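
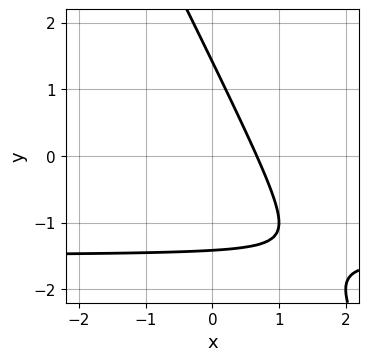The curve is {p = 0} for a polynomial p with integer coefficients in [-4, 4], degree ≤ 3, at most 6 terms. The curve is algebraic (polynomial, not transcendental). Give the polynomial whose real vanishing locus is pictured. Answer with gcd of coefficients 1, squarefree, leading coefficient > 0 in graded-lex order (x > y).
2*x*y + y^2 + 3*x - 2

deg p = 2. The shape is more complex than any degree-1 curve.
Solving for integer coefficients yields p as stated.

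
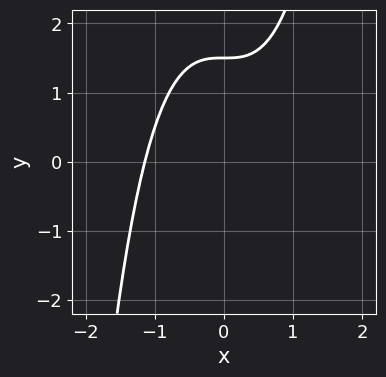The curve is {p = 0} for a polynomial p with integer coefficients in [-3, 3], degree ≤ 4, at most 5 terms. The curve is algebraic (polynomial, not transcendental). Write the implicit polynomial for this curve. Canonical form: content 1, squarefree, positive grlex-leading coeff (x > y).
2*x^3 - 2*y + 3

1. The degree is 3 — the shape is more complex than any degree-2 curve.
2. Matching integer coefficients to the picture gives p.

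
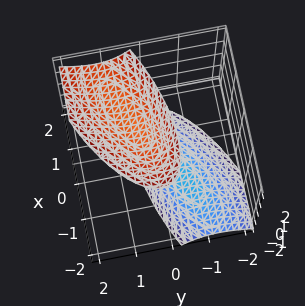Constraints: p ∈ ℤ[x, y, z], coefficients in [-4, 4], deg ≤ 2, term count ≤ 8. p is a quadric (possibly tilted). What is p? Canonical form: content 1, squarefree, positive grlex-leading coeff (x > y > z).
x^2 - 2*x*y + 3*y^2 - 2*y*z - z^2 + 2

First, the picture has 2 separate pieces.
Then, deg p = 2.
Then, checking where it meets the axes: it misses every integer gridline on the x-axis; it misses every integer gridline on the y-axis.
Finally, fitting integer coefficients to these (and the overall shape) gives p.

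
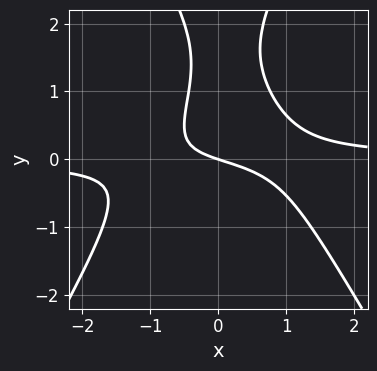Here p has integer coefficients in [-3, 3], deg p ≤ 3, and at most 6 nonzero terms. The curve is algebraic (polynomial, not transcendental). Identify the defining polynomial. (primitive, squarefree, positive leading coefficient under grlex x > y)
3*x^2*y - y^3 + 3*y^2 - x - 3*y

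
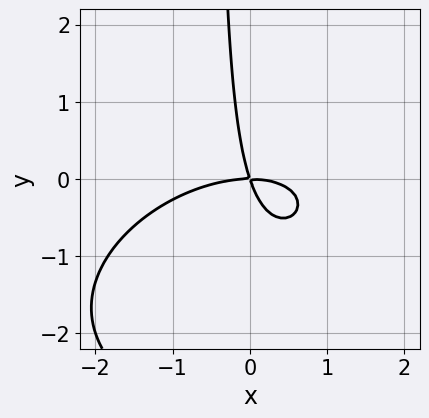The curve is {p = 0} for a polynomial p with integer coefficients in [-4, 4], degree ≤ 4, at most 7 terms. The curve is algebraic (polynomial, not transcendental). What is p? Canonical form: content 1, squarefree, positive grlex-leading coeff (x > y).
x^3 - x^2*y + 2*x*y^2 + 3*x*y + y^2

(a) The degree is 3 — a generic line meets the curve in up to 3 points.
(b) From the visible intercepts: it meets the x-axis at x = 0 (among the integer gridlines); it crosses the y-axis at the gridline y = 0.
(c) Matching integer coefficients to the picture gives p.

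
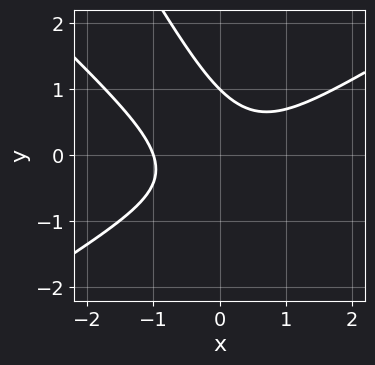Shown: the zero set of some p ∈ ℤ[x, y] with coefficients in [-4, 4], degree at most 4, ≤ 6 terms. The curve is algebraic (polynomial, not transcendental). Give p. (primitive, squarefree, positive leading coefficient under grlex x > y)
1. deg p = 3. No degree-2 curve has this shape.
2. Checking where it meets the axes: it crosses the y-axis at the gridline y = 1; it crosses the x-axis at the gridline x = -1.
3. Assembling these constraints gives the stated polynomial.

x^3 - 2*x*y^2 - y^3 - x*y + 1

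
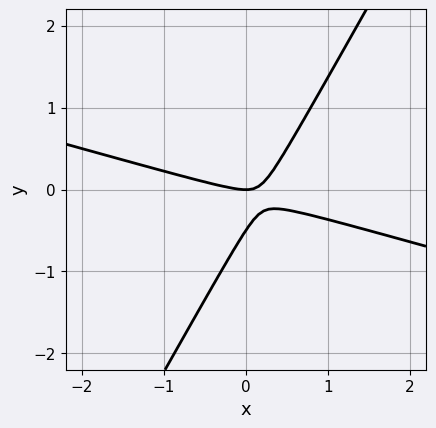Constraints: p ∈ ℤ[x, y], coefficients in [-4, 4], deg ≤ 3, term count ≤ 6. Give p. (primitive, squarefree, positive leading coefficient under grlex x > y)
x^2 + 3*x*y - 2*y^2 - y

(a) deg p = 2. A generic line meets the curve in up to 2 points.
(b) From the axis intercepts and sections: it meets the y-axis at y = 0 (among the integer gridlines); it crosses the x-axis at the gridline x = 0.
(c) Assembling these constraints gives the stated polynomial.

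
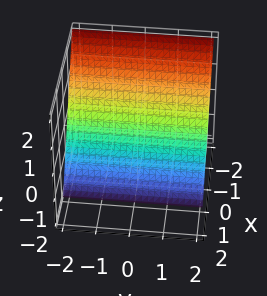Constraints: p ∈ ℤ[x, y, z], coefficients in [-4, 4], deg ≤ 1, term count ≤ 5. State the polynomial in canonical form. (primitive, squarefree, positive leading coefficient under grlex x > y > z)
3*x + 2*z + 2

1. The degree is 1 — the surface is flat (a plane).
2. From the axis intercepts and sections: the surface avoids every integer y-axis point in the box; it crosses the z-axis at the gridline z = -1.
3. These observations pin down the coefficients.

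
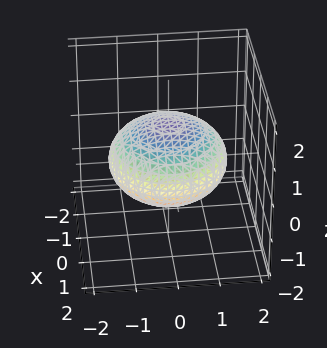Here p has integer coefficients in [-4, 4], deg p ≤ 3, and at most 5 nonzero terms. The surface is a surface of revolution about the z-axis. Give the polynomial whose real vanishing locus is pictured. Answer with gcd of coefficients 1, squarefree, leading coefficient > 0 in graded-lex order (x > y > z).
x^2 + y^2 + 2*z^2 - 2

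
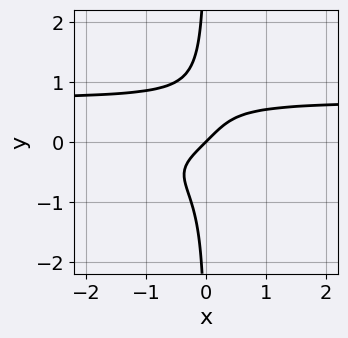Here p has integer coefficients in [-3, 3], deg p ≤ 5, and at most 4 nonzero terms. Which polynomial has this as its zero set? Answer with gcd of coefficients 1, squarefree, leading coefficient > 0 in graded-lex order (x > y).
(a) The degree is 4 — no degree-3 curve has this shape.
(b) Observable constraints: it crosses the y-axis at the gridline y = 0; it crosses the x-axis at the gridline x = 0.
(c) Solving for integer coefficients yields p as stated.

3*x*y^3 - x + y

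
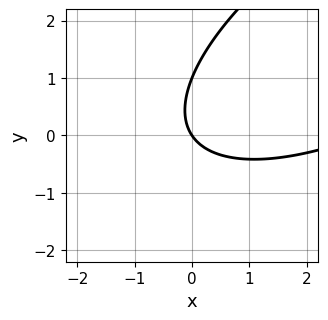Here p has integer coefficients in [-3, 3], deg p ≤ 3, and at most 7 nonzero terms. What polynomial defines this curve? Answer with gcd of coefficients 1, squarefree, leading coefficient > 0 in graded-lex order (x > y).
(a) Degree: the shape is more complex than any degree-1 curve, so deg p = 2.
(b) From the axis intercepts and sections: it crosses the x-axis at the gridline x = 0; among the integer gridlines, it crosses the y-axis at y ∈ {0, 1}.
(c) The integer polynomial consistent with all of this is the stated p.

x^2 - 2*x*y + 2*y^2 - 3*x - 2*y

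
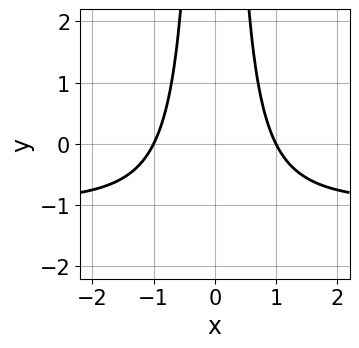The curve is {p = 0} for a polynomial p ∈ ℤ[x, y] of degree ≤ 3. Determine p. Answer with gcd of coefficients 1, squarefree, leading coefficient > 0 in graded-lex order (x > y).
deg p = 3. No degree-2 curve has this shape.
Symmetries: it's symmetric under x → −x, forcing even powers of x.
Checking where it meets the axes: the curve avoids every integer y-axis point in the box; among the integer gridlines, it crosses the x-axis at x ∈ {-1, 1}.
The integer polynomial consistent with all of this is the stated p.

x^2*y + x^2 - 1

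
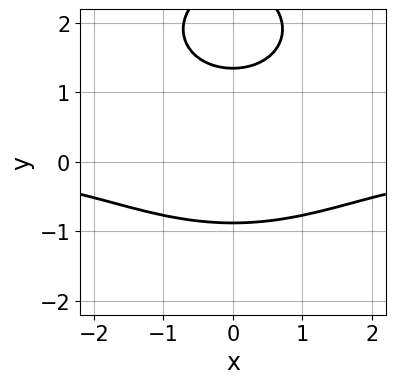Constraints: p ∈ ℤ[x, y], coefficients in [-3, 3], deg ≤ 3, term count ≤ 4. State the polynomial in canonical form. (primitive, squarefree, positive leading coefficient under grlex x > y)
x^2*y + y^3 - 3*y^2 + 3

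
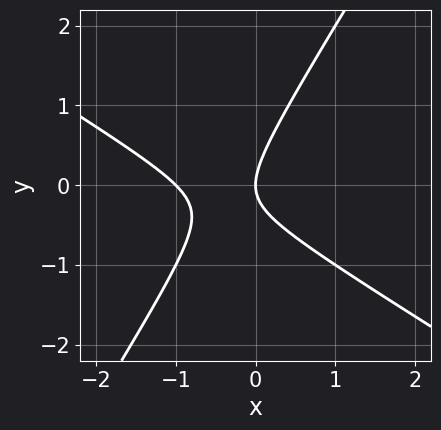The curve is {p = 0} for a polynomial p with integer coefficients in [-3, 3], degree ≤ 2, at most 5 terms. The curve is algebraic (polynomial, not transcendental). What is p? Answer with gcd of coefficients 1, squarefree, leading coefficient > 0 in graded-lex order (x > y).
First, deg p = 2. No degree-1 curve has this shape.
Next, checking where it meets the axes: it crosses the y-axis at the gridline y = 0; the x-axis gridline crossings are at x ∈ {-1, 0}.
Finally, the integer polynomial consistent with all of this is the stated p.

x^2 + x*y - y^2 + x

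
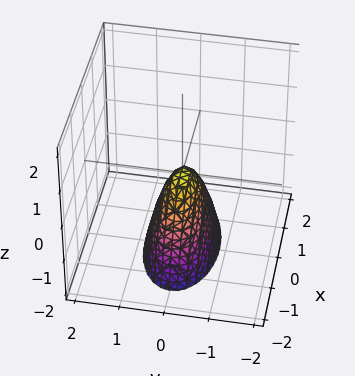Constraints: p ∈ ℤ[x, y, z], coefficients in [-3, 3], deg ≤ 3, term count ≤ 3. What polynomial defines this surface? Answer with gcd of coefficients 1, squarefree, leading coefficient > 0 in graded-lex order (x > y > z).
(a) The degree is 2 — a paraboloid; a quadric.
(b) Symmetries: the x ↦ −x reflection is a symmetry, so x appears only in even powers; it's symmetric under y → −y, forcing even powers of y.
(c) From the visible intercepts: one y-axis crossing is at y = 0; one z-axis crossing is at z = 0.
(d) These observations pin down the coefficients.

x^2 + 3*y^2 + z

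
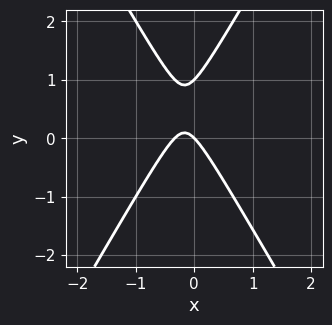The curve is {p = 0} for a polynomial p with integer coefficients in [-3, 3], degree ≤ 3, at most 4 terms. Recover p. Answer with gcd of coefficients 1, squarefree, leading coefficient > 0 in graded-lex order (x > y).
1. The degree is 2 — a generic line meets the curve in up to 2 points.
2. Checking where it meets the axes: the y-axis gridline crossings are at y ∈ {0, 1}; one x-axis crossing is at x = 0.
3. Putting this together gives p.

3*x^2 - y^2 + x + y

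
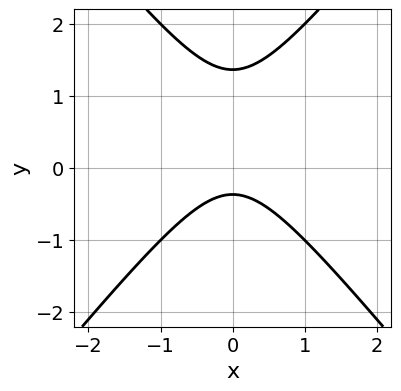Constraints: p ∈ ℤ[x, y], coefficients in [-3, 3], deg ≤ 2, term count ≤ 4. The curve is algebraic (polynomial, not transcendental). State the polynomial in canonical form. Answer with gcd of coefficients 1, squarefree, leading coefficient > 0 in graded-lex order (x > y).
deg p = 2.
Symmetries: mirror symmetry x ↦ −x ⇒ only even powers of x.
Against the integer gridlines: no x-intercept at any integer in the box.
Assembling these constraints gives the stated polynomial.

3*x^2 - 2*y^2 + 2*y + 1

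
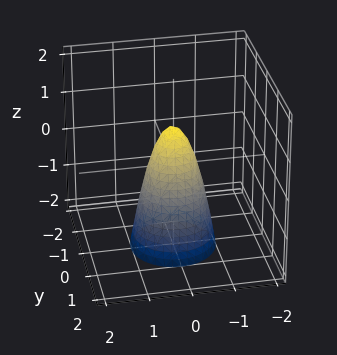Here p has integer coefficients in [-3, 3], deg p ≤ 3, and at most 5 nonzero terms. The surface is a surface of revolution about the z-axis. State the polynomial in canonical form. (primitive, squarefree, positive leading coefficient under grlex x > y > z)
3*x^2 + 3*y^2 + z - 1

1. The degree is 2 — the shape is more complex than any degree-1 surface.
2. Symmetries: the surface is invariant under rotation about z: p = q(x² + y², z).
3. Observable constraints: a circular section at z = 0 has radius between 0 and 1; it crosses the z-axis at the gridline z = 1.
4. Matching integer coefficients to the picture gives p.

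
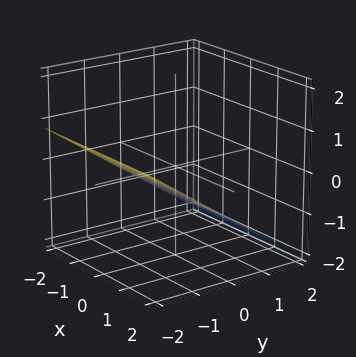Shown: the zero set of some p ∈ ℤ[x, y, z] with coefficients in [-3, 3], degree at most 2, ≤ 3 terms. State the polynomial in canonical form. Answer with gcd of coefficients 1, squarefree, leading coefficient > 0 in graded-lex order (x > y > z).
2*y + 3*z + 2

1. deg p = 1. The surface is flat (a plane).
2. Observable constraints: it misses every integer gridline on the x-axis; one y-axis crossing is at y = -1.
3. These observations pin down the coefficients.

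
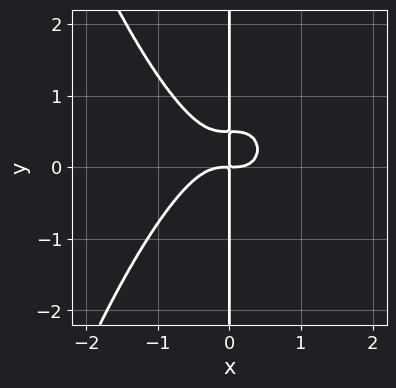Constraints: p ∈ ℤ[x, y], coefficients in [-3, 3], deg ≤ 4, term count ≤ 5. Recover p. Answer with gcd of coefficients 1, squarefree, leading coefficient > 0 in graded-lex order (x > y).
(a) deg p = 4.
(b) Checking where it meets the axes: every point of the y-axis in the box is on the curve.
(c) Assembling these constraints gives the stated polynomial.

2*x^4 + 2*x*y^2 - x*y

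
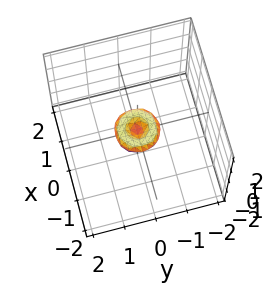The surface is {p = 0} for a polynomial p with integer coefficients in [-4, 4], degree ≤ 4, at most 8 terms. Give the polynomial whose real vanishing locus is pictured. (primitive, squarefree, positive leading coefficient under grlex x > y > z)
2*x^4 + 4*x^2*y^2 + 2*y^4 - x^2 - y^2 + 2*z^2

First, the degree is 4 — no degree-3 surface has this shape.
Then, by symmetry, the z-axis is an axis of rotation, so x and y enter only as x² + y².
Then, observable constraints: it meets the y-axis at y = 0 (among the integer gridlines); it crosses the x-axis at the gridline x = 0.
Finally, these observations pin down the coefficients.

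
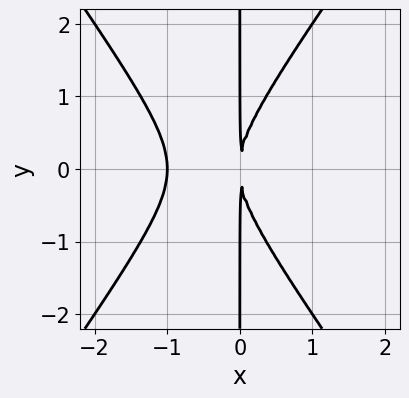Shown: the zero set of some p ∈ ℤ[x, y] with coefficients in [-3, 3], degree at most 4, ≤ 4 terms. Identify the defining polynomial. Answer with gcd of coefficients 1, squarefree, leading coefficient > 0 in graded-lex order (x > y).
deg p = 3. The shape is more complex than any degree-2 curve.
Symmetries: mirror symmetry y ↦ −y ⇒ only even powers of y.
Observable constraints: it crosses the x-axis at the gridline x = -1; the visible y-axis segment lies entirely on the curve.
These observations pin down the coefficients.

2*x^3 - x*y^2 + 2*x^2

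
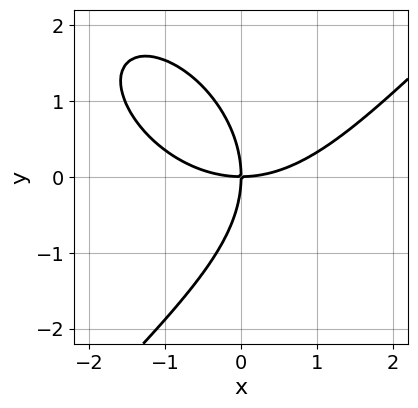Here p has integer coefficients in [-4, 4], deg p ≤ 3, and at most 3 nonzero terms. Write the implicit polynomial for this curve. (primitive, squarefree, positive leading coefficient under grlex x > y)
First, deg p = 3. The shape is more complex than any degree-2 curve.
Then, against the integer gridlines: it meets the y-axis at y = 0 (among the integer gridlines); it crosses the x-axis at the gridline x = 0.
Finally, together with the visible shape, these determine p as stated.

x^3 - y^3 - 3*x*y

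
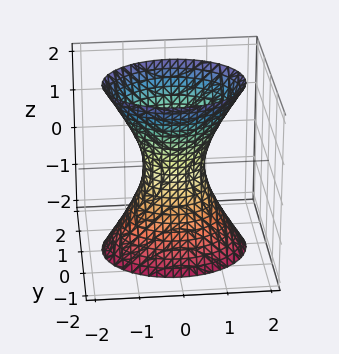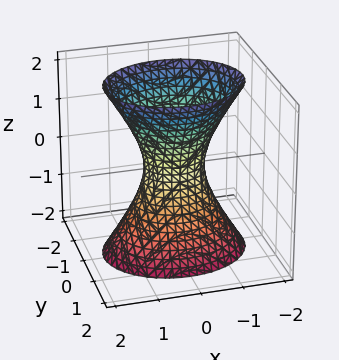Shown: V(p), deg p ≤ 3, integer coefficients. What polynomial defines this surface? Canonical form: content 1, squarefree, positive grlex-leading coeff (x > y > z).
deg p = 2.
Symmetries: mirror symmetry y ↦ −y ⇒ only even powers of y; it's symmetric under x → −x, forcing even powers of x; the z ↦ −z reflection is a symmetry, so z appears only in even powers.
Reading off the gridlines: no z-intercept at any integer in the box.
Matching integer coefficients to the picture gives p.

2*x^2 + 3*y^2 - z^2 - 1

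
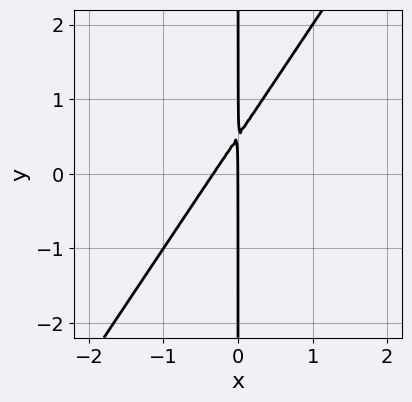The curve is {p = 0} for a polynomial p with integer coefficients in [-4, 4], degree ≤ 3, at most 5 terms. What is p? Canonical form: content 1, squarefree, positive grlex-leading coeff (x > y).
1. Degree: a generic line meets the curve in up to 2 points, so deg p = 2.
2. Reading off the gridlines: every point of the y-axis in the box is on the curve; one x-axis crossing is at x = 0.
3. Fitting integer coefficients to these (and the overall shape) gives p.

3*x^2 - 2*x*y + x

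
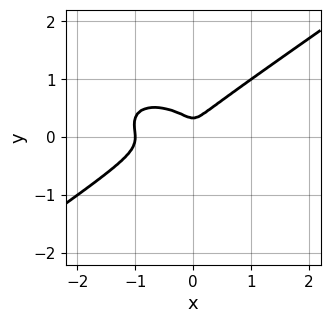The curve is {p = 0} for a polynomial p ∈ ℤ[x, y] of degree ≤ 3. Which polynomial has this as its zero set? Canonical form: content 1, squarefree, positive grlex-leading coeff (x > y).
x^3 - 3*y^3 + x^2 + y^2

First, the degree is 3 — no degree-2 curve has this shape.
Then, checking where it meets the axes: one x-axis crossing is at x = -1.
Finally, the integer polynomial consistent with all of this is the stated p.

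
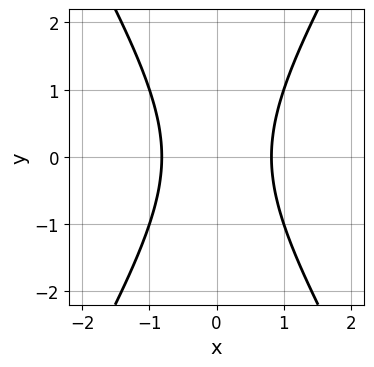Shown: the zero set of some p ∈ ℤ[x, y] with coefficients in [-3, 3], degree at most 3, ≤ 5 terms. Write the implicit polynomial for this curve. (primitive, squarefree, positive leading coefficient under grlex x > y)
3*x^2 - y^2 - 2

1. Degree: a generic line meets the curve in up to 2 points, so deg p = 2.
2. Symmetries: the x ↦ −x reflection is a symmetry, so x appears only in even powers; mirror symmetry y ↦ −y ⇒ only even powers of y.
3. Checking where it meets the axes: the curve avoids every integer y-axis point in the box.
4. Together with the visible shape, these determine p as stated.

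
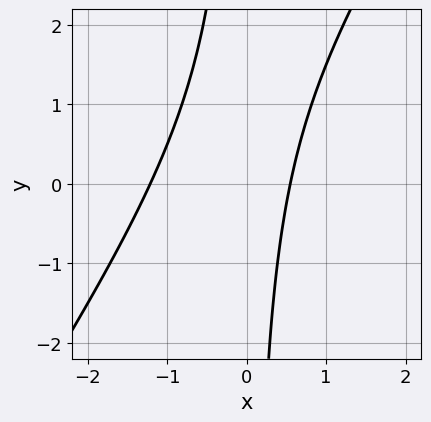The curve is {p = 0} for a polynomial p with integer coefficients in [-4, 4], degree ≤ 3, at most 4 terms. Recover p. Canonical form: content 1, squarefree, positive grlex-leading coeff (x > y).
3*x^2 - 2*x*y + 2*x - 2

First, the degree is 2 — a generic line meets the curve in up to 2 points.
Next, reading off the gridlines: the curve avoids every integer y-axis point in the box.
Finally, putting this together gives p.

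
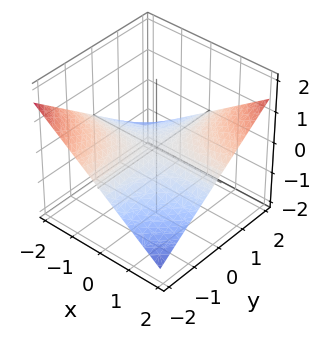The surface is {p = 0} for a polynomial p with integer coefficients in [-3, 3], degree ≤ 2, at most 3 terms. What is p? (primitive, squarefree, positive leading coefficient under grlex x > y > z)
x*y - 3*z

1. Degree: a saddle surface; a quadric, so deg p = 2.
2. Against the integer gridlines: the visible x-axis segment lies entirely on the surface; it meets the z-axis at z = 0 (among the integer gridlines); the visible y-axis segment lies entirely on the surface.
3. Solving for integer coefficients yields p as stated.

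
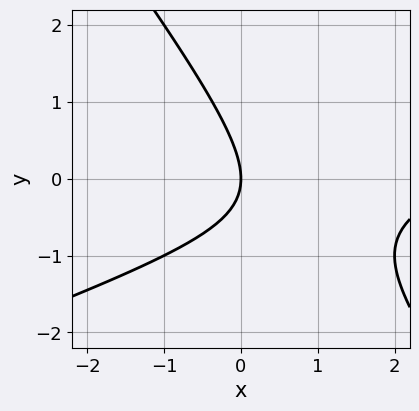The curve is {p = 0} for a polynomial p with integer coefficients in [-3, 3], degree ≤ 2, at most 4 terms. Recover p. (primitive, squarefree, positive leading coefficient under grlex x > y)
(a) The degree is 2 — no degree-1 curve has this shape.
(b) Reading off the gridlines: it meets the x-axis at x = 0 (among the integer gridlines); one y-axis crossing is at y = 0.
(c) Solving for integer coefficients yields p as stated.

x^2 - 2*x*y - 2*y^2 - 3*x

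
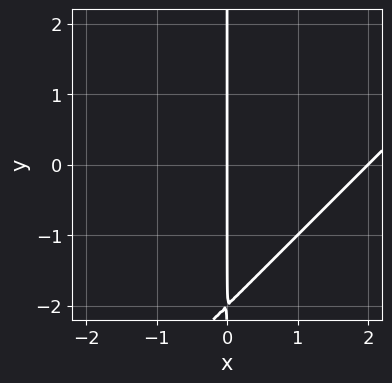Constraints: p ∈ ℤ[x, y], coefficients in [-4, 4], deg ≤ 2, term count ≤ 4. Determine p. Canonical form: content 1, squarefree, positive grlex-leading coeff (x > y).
x^2 - x*y - 2*x

(a) Degree: a generic line meets the curve in up to 2 points, so deg p = 2.
(b) Reading off the gridlines: every point of the y-axis in the box is on the curve; the x-axis gridline crossings are at x ∈ {0, 2}.
(c) Solving for integer coefficients yields p as stated.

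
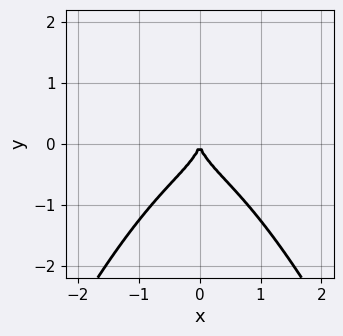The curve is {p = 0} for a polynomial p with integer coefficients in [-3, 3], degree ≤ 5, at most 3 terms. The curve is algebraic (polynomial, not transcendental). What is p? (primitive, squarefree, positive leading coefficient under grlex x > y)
x^4 + y^3 + x^2

deg p = 4. No degree-3 curve has this shape.
Symmetries: mirror symmetry x ↦ −x ⇒ only even powers of x.
From the visible intercepts: one x-axis crossing is at x = 0; it meets the y-axis at y = 0 (among the integer gridlines).
Fitting integer coefficients to these (and the overall shape) gives p.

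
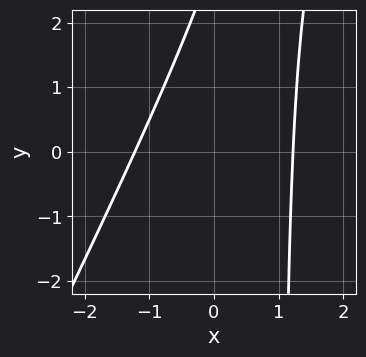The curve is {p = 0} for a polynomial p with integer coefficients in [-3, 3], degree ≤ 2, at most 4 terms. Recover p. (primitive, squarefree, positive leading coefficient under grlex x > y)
Degree: no degree-1 curve has this shape, so deg p = 2.
Reading off the gridlines: it misses every integer gridline on the y-axis.
Solving for integer coefficients yields p as stated.

2*x^2 - x*y + y - 3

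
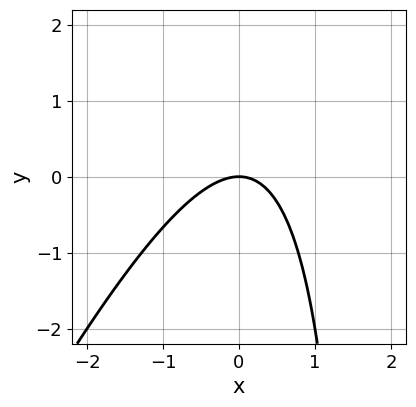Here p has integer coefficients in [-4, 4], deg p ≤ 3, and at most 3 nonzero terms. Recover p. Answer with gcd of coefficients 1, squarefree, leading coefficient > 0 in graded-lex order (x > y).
deg p = 2. No degree-1 curve has this shape.
From the axis intercepts and sections: it crosses the x-axis at the gridline x = 0; it meets the y-axis at y = 0 (among the integer gridlines).
Fitting integer coefficients to these (and the overall shape) gives p.

2*x^2 - x*y + 2*y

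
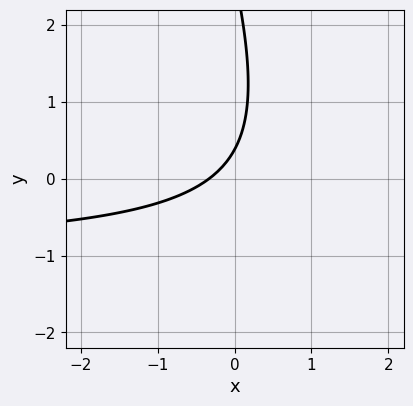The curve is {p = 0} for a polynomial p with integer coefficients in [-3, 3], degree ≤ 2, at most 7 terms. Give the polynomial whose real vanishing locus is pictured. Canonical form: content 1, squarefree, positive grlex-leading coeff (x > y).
3*x*y + y^2 + 3*x - 3*y + 1

1. The degree is 2 — no degree-1 curve has this shape.
2. The integer polynomial consistent with all of this is the stated p.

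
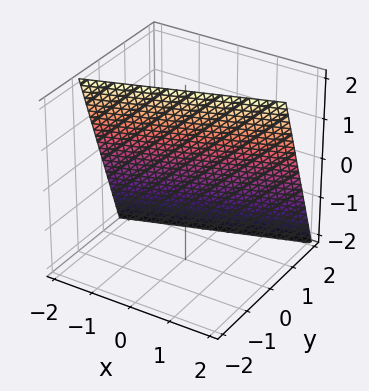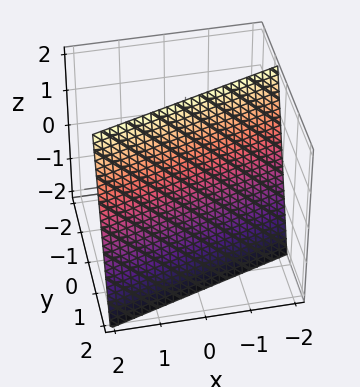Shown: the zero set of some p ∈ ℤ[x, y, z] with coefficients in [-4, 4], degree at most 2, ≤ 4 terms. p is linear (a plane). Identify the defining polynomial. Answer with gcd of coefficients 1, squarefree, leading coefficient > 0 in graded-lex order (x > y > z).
x - 3*y - z + 2

The degree is 1 — the surface is flat (a plane).
Against the integer gridlines: one x-axis crossing is at x = -2; it crosses the z-axis at the gridline z = 2.
Putting this together gives p.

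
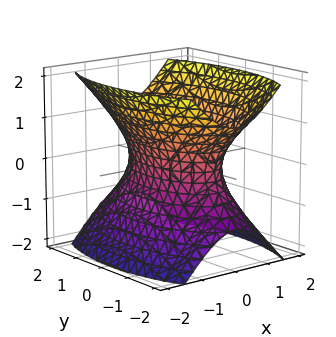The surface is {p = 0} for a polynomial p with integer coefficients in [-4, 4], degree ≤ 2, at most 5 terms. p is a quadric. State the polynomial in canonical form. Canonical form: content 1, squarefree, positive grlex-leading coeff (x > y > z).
(a) deg p = 2. One connected sheet with a waist; a quadric.
(b) Symmetries: the y ↦ −y reflection is a symmetry, so y appears only in even powers; the z ↦ −z reflection is a symmetry, so z appears only in even powers; the x ↦ −x reflection is a symmetry, so x appears only in even powers.
(c) Reading off the gridlines: no z-intercept at any integer in the box.
(d) Putting this together gives p.

3*x^2 + y^2 - 2*z^2 - 2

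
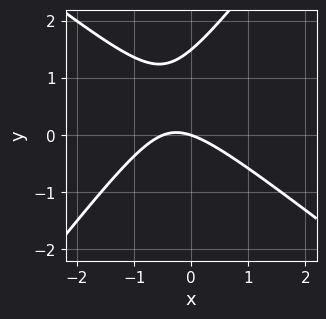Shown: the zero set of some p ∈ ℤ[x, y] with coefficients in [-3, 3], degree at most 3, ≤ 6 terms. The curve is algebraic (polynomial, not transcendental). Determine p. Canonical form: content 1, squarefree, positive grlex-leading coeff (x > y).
Degree: no degree-1 curve has this shape, so deg p = 2.
Against the integer gridlines: it meets the y-axis at y = 0 (among the integer gridlines); one x-axis crossing is at x = 0.
Fitting integer coefficients to these (and the overall shape) gives p.

2*x^2 + x*y - 2*y^2 + x + 3*y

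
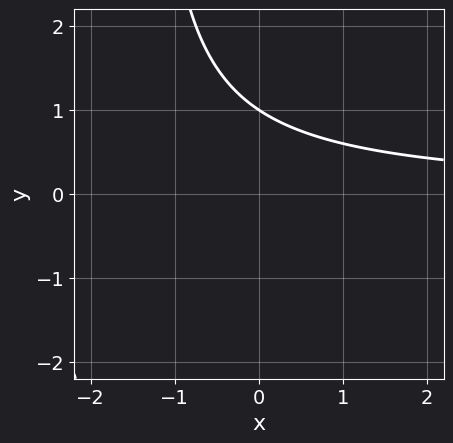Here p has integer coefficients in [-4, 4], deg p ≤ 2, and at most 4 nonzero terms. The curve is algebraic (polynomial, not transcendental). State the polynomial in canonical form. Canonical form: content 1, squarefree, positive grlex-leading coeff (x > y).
Degree: no degree-1 curve has this shape, so deg p = 2.
From the axis intercepts and sections: the curve avoids every integer x-axis point in the box; it crosses the y-axis at the gridline y = 1.
The integer polynomial consistent with all of this is the stated p.

2*x*y + 3*y - 3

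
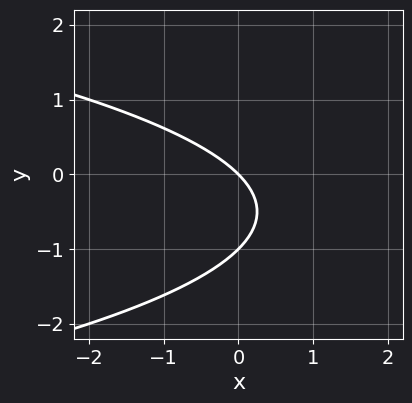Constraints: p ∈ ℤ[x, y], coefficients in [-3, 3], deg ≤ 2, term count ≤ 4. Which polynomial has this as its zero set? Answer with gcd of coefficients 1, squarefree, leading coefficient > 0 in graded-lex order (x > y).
y^2 + x + y

First, deg p = 2.
Then, reading off the gridlines: among the integer gridlines, it crosses the y-axis at y ∈ {-1, 0}; it crosses the x-axis at the gridline x = 0.
Finally, putting this together gives p.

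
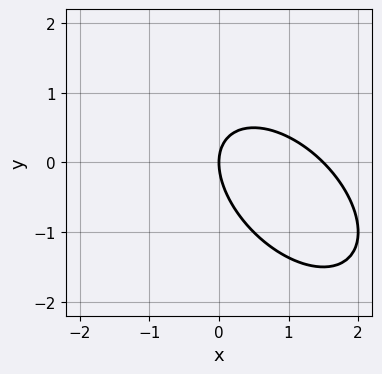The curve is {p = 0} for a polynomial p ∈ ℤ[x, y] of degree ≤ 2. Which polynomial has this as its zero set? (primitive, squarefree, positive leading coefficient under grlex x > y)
2*x^2 + 2*x*y + 2*y^2 - 3*x

First, the degree is 2 — the shape is more complex than any degree-1 curve.
Next, reading off the gridlines: it meets the x-axis at x = 0 (among the integer gridlines); it meets the y-axis at y = 0 (among the integer gridlines).
Finally, putting this together gives p.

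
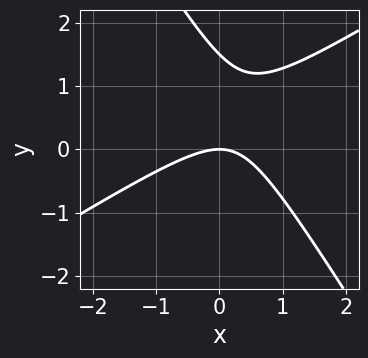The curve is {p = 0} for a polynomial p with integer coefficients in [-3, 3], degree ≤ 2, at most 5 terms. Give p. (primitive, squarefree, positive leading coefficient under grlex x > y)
2*x^2 - 2*x*y - 2*y^2 + 3*y

The degree is 2 — no degree-1 curve has this shape.
Against the integer gridlines: it meets the x-axis at x = 0 (among the integer gridlines); it meets the y-axis at y = 0 (among the integer gridlines).
Fitting integer coefficients to these (and the overall shape) gives p.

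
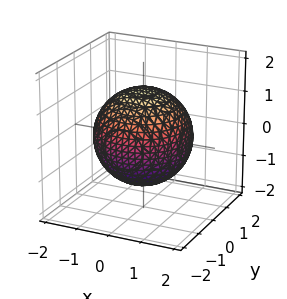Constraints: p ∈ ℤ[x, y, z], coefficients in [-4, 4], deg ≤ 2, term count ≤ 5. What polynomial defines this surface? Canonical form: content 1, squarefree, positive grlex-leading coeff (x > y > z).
x^2 + y^2 + z^2 - 2

First, deg p = 2.
Then, symmetries: the surface is invariant under rotation about z: p = q(x² + y², z); the z ↦ −z reflection is a symmetry, so z appears only in even powers.
Then, against the integer gridlines: a circular section at z = 1 has radius exactly 1.
Finally, putting this together gives p.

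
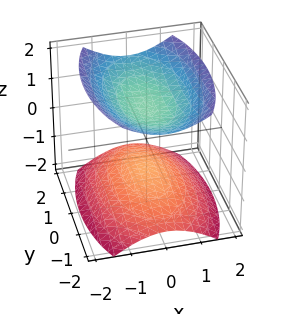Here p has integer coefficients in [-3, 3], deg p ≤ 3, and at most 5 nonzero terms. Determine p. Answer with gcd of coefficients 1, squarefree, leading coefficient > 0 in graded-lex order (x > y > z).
The picture has 2 separate pieces. Treating them together as one polynomial.
Degree: two sheets facing apart; a quadric, so deg p = 2.
Symmetries: it's symmetric under z → −z, forcing even powers of z; the y ↦ −y reflection is a symmetry, so y appears only in even powers; it's symmetric under x → −x, forcing even powers of x.
Observable constraints: among the integer gridlines, it crosses the z-axis at z ∈ {-1, 1}; the surface avoids every integer y-axis point in the box; the surface avoids every integer x-axis point in the box.
Solving for integer coefficients yields p as stated.

3*x^2 + y^2 - 3*z^2 + 3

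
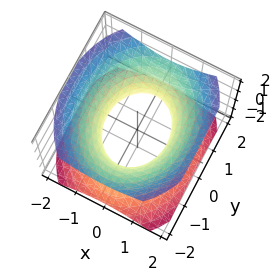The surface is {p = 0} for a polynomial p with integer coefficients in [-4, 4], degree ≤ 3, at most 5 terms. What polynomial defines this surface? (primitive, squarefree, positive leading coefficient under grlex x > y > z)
(a) The degree is 2 — an hourglass — one-sheet hyperboloid; a quadric.
(b) Symmetries: the x ↦ −x reflection is a symmetry, so x appears only in even powers; mirror symmetry z ↦ −z ⇒ only even powers of z; the y ↦ −y reflection is a symmetry, so y appears only in even powers.
(c) Reading off the gridlines: among the integer gridlines, it crosses the x-axis at x ∈ {-1, 1}; it misses every integer gridline on the z-axis.
(d) The integer polynomial consistent with all of this is the stated p.

3*x^2 + 2*y^2 - 3*z^2 - 3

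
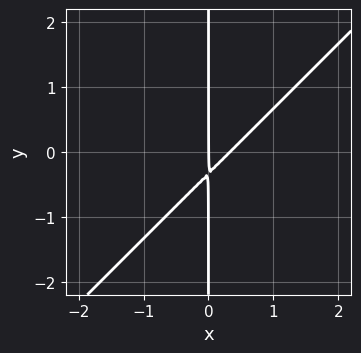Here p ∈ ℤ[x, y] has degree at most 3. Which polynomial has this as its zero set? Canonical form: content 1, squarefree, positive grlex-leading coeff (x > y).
3*x^2 - 3*x*y - x

deg p = 2. A generic line meets the curve in up to 2 points.
Checking where it meets the axes: it meets the x-axis at x = 0 (among the integer gridlines); every point of the y-axis in the box is on the curve.
Together with the visible shape, these determine p as stated.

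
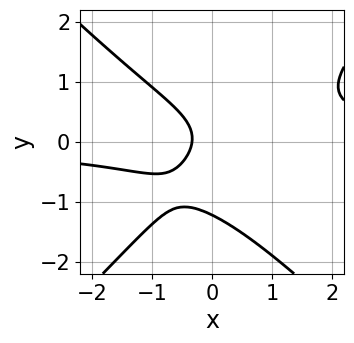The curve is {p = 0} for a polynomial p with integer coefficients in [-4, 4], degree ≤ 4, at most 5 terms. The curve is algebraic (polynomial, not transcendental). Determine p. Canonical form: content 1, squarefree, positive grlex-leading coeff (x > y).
Degree: no degree-2 curve has this shape, so deg p = 3.
Putting this together gives p.

3*x^2*y - 3*y^3 - 3*y^2 - 3*x - 1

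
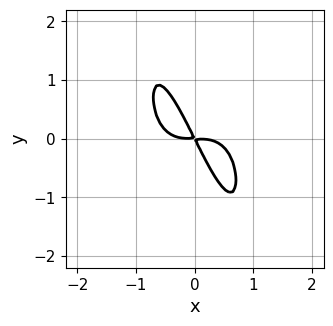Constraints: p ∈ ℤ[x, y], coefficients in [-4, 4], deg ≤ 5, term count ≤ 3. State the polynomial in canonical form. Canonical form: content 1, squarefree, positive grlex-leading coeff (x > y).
1. deg p = 4. No degree-3 curve has this shape.
2. Putting this together gives p.

2*x^4 + 2*x*y + y^2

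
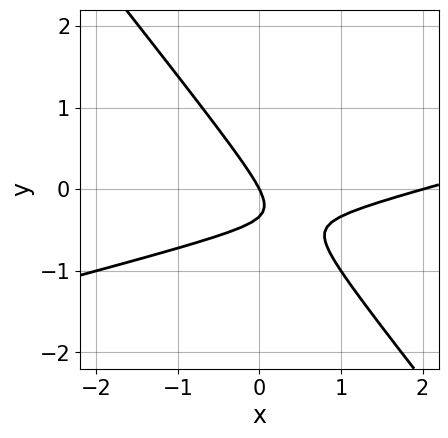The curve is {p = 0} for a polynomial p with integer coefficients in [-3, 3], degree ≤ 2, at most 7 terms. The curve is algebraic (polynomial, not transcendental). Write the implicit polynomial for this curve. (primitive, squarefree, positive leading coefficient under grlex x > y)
x^2 - 3*x*y - 3*y^2 - 2*x - y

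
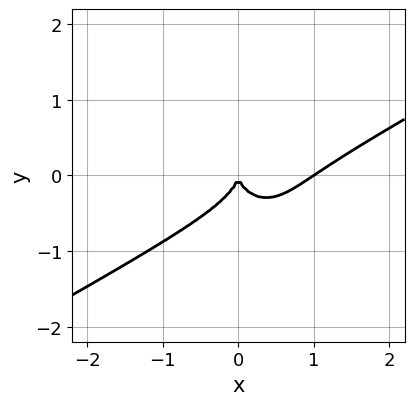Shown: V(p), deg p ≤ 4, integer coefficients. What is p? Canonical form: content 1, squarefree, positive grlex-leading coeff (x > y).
1. The degree is 3 — a generic line meets the curve in up to 3 points.
2. From the visible intercepts: it meets the y-axis at y = 0 (among the integer gridlines); among the integer gridlines, it crosses the x-axis at x ∈ {0, 1}.
3. The integer polynomial consistent with all of this is the stated p.

2*x^3 - 3*x^2*y - 2*y^3 - 2*x^2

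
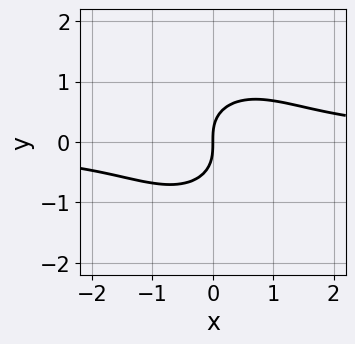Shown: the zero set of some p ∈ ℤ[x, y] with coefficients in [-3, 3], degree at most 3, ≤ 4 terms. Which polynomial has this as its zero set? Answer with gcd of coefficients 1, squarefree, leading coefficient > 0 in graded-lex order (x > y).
x^2*y + y^3 - x

(a) The degree is 3 — the shape is more complex than any degree-2 curve.
(b) Reading off the gridlines: it meets the y-axis at y = 0 (among the integer gridlines); it crosses the x-axis at the gridline x = 0.
(c) Putting this together gives p.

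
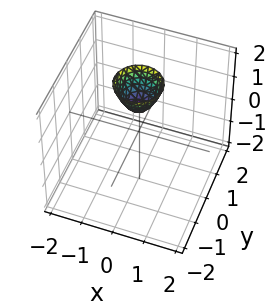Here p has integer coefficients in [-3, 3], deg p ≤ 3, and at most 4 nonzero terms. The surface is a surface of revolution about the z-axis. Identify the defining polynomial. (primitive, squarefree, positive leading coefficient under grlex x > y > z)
1. deg p = 2. A generic line meets the surface in up to 2 points.
2. Symmetries: the surface is invariant under rotation about z: p = q(x² + y², z).
3. From the axis intercepts and sections: a circular section at z = 2 has radius between 0 and 1; it crosses the z-axis at the gridline z = 1; the surface avoids every integer y-axis point in the box.
4. These observations pin down the coefficients.

2*x^2 + 2*y^2 - z + 1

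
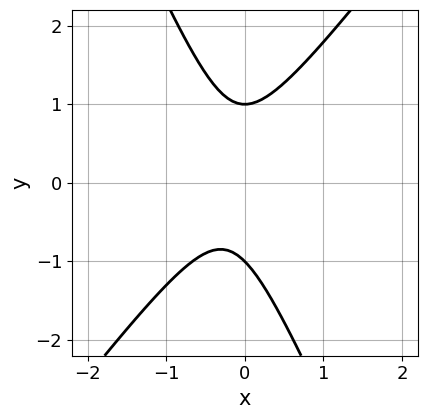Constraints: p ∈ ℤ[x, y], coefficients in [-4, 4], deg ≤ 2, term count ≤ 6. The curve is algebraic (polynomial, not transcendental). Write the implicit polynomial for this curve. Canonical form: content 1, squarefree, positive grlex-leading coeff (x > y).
3*x^2 - x*y - y^2 + x + 1

First, the degree is 2 — a generic line meets the curve in up to 2 points.
Then, against the integer gridlines: among the integer gridlines, it crosses the y-axis at y ∈ {-1, 1}; the curve avoids every integer x-axis point in the box.
Finally, together with the visible shape, these determine p as stated.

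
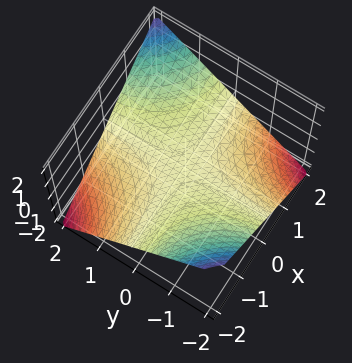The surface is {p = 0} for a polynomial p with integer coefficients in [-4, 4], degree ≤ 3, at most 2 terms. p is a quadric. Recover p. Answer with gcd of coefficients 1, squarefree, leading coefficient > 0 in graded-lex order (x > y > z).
x*y - 2*z

Degree: a saddle surface; a quadric, so deg p = 2.
From the axis intercepts and sections: it crosses the z-axis at the gridline z = 0; every point of the x-axis in the box is on the surface; every point of the y-axis in the box is on the surface.
These observations pin down the coefficients.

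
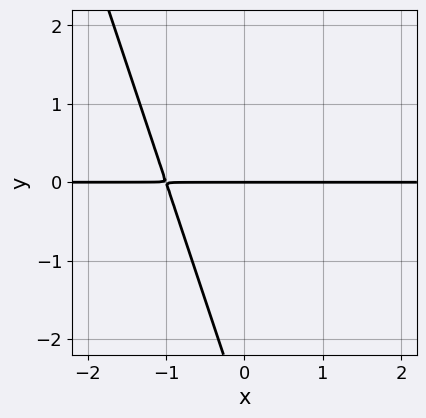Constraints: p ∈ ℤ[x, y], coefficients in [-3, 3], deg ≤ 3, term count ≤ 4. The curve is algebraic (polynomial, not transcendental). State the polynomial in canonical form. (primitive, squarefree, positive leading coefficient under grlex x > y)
(a) The degree is 2 — the shape is more complex than any degree-1 curve.
(b) Reading off the gridlines: every point of the x-axis in the box is on the curve; it crosses the y-axis at the gridline y = 0.
(c) Matching integer coefficients to the picture gives p.

3*x*y + y^2 + 3*y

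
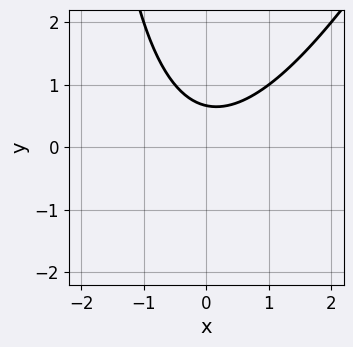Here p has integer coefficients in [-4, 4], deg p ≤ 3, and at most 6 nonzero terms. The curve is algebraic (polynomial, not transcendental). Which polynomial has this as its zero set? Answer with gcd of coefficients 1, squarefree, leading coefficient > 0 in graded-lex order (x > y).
2*x^2 - x*y - 3*y + 2

First, deg p = 2. The shape is more complex than any degree-1 curve.
Then, against the integer gridlines: it misses every integer gridline on the x-axis.
Finally, assembling these constraints gives the stated polynomial.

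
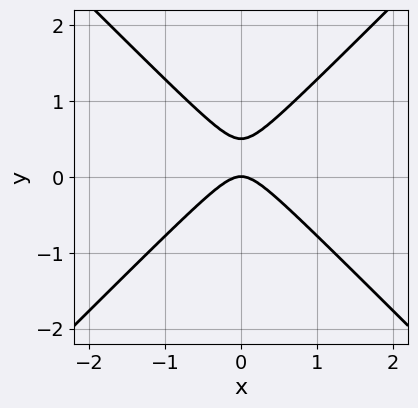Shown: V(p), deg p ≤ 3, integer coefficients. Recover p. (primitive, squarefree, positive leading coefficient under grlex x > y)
First, the degree is 2 — the shape is more complex than any degree-1 curve.
Then, symmetries: the x ↦ −x reflection is a symmetry, so x appears only in even powers.
Then, reading off the gridlines: it crosses the y-axis at the gridline y = 0; one x-axis crossing is at x = 0.
Finally, matching integer coefficients to the picture gives p.

2*x^2 - 2*y^2 + y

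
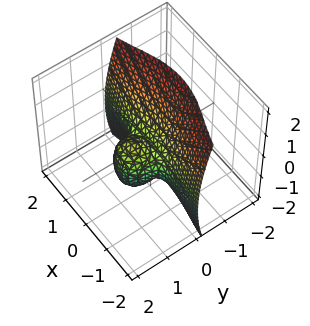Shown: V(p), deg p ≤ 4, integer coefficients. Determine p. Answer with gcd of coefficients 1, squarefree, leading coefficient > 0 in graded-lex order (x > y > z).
Degree: the shape is more complex than any degree-2 surface, so deg p = 3.
Checking where it meets the axes: the visible x-axis segment lies entirely on the surface; among the integer gridlines, it crosses the z-axis at z ∈ {-1, 0}.
These observations pin down the coefficients. Check: (0, 1, 0) on the y-axis lies on the surface, and p(0, 1, 0) = 0. ✓

3*x^2*y + 3*y^3 - 3*y^2 + z^2 + z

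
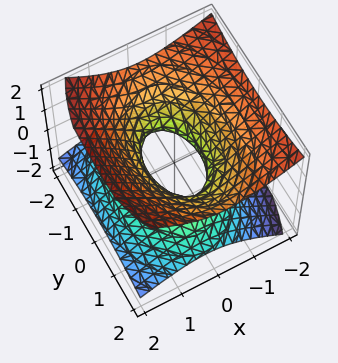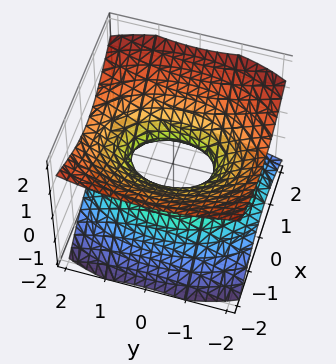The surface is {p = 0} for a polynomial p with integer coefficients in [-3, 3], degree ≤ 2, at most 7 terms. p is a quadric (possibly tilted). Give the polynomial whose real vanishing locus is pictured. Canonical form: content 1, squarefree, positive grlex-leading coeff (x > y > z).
2*x^2 + x*z + y^2 - 3*z^2 - 1

1. The degree is 2 — no degree-1 surface has this shape.
2. Observable constraints: no z-intercept at any integer in the box; among the integer gridlines, it crosses the y-axis at y ∈ {-1, 1}.
3. The integer polynomial consistent with all of this is the stated p.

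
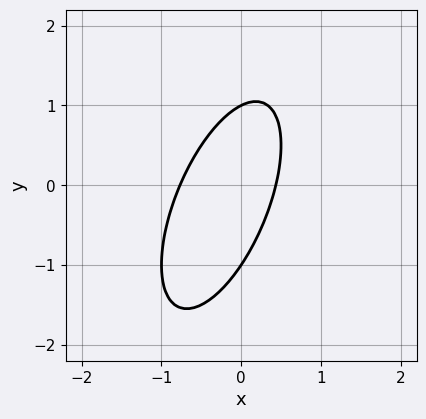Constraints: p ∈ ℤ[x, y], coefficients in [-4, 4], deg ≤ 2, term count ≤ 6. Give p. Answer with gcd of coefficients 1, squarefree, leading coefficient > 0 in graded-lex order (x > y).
3*x^2 - 2*x*y + y^2 + x - 1

(a) The degree is 2 — a generic line meets the curve in up to 2 points.
(b) Checking where it meets the axes: the y-axis gridline crossings are at y ∈ {-1, 1}.
(c) Putting this together gives p.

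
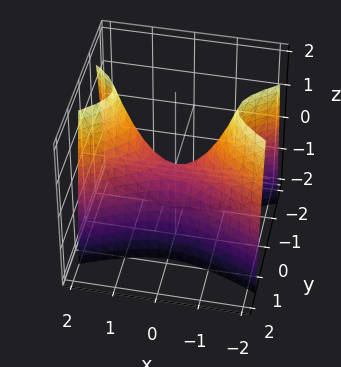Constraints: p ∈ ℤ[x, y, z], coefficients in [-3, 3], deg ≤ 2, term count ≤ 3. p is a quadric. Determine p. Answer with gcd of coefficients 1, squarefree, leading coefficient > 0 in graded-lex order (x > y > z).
x^2 - 3*y^2 - z

1. Degree: a hyperbolic paraboloid; a quadric, so deg p = 2.
2. Symmetries: mirror symmetry x ↦ −x ⇒ only even powers of x; mirror symmetry y ↦ −y ⇒ only even powers of y.
3. Checking where it meets the axes: it crosses the y-axis at the gridline y = 0; one z-axis crossing is at z = 0; one x-axis crossing is at x = 0.
4. Putting this together gives p.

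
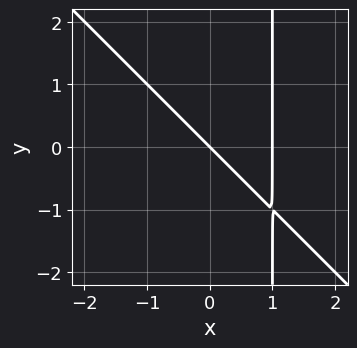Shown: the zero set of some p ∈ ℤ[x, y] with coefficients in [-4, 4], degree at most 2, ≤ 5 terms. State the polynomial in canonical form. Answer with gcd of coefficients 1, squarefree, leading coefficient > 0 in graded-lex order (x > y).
x^2 + x*y - x - y

First, deg p = 2. A generic line meets the curve in up to 2 points.
Next, observable constraints: it crosses the y-axis at the gridline y = 0; among the integer gridlines, it crosses the x-axis at x ∈ {0, 1}.
Finally, putting this together gives p.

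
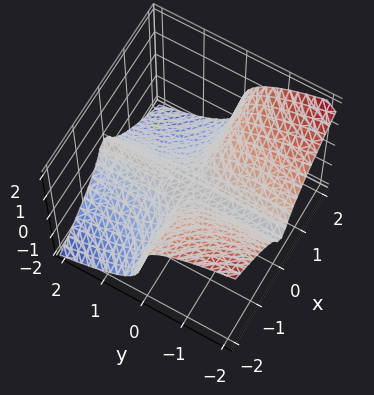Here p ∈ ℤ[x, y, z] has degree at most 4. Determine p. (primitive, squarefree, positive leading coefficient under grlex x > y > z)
1. deg p = 3.
2. Observable constraints: every point of the x-axis in the box is on the surface; every point of the y-axis in the box is on the surface.
3. Fitting integer coefficients to these (and the overall shape) gives p.

3*x^2*y + 3*z^3 + x*y + z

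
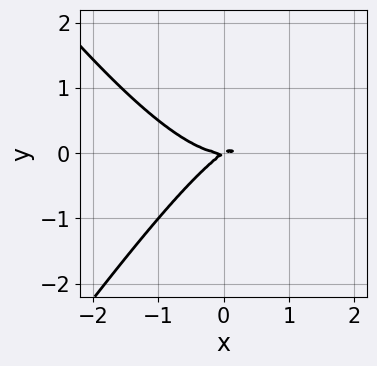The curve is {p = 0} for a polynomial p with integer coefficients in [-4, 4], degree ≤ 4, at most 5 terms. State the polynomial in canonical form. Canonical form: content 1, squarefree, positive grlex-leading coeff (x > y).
2*x^3 - x*y^2 - 2*x*y + 3*y^2

(a) Degree: the shape is more complex than any degree-2 curve, so deg p = 3.
(b) Reading off the gridlines: it meets the x-axis at x = 0 (among the integer gridlines); it meets the y-axis at y = 0 (among the integer gridlines).
(c) Assembling these constraints gives the stated polynomial.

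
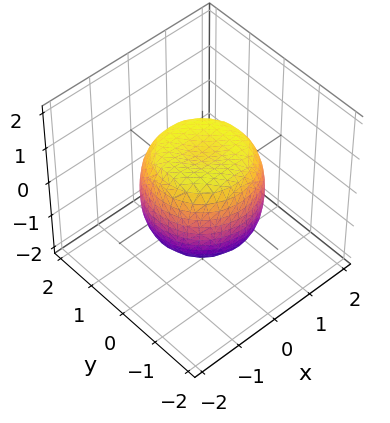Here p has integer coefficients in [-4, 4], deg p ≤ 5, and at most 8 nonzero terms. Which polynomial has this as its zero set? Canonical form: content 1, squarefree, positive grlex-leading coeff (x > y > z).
1. Degree: a generic line meets the surface in up to 4 points, so deg p = 4.
2. Symmetry: the z-axis is an axis of rotation, so x and y enter only as x² + y².
3. Reading off the gridlines: among the integer gridlines, it crosses the z-axis at z ∈ {-1, 1}; a circular section at z = 0 has radius between 1 and 2.
4. Solving for integer coefficients yields p as stated.

x^4 + 2*x^2*y^2 + y^4 - x^2 - y^2 + z^2 - 1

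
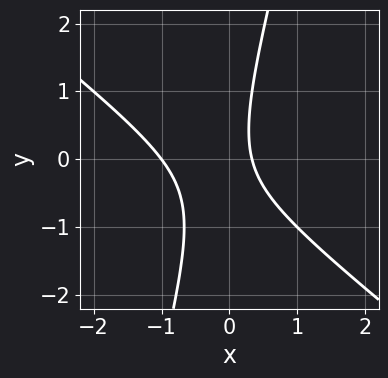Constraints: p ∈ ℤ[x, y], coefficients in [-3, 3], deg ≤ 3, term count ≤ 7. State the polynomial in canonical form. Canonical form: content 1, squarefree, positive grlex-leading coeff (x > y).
3*x^2 + 3*x*y - y^2 + 2*x - 1

First, degree: no degree-1 curve has this shape, so deg p = 2.
Then, from the axis intercepts and sections: no y-intercept at any integer in the box; it meets the x-axis at x = -1 (among the integer gridlines).
Finally, together with the visible shape, these determine p as stated.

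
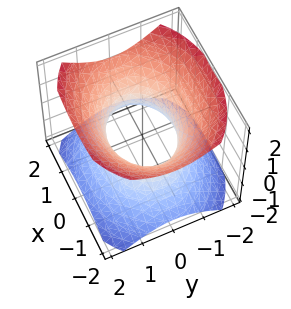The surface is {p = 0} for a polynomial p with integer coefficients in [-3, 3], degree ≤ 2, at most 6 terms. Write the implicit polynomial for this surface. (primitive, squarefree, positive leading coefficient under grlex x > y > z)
First, degree: an hourglass — one-sheet hyperboloid; a quadric, so deg p = 2.
Then, symmetries: it's symmetric under y → −y, forcing even powers of y; mirror symmetry z ↦ −z ⇒ only even powers of z; the x ↦ −x reflection is a symmetry, so x appears only in even powers.
Next, from the visible intercepts: the y-axis gridline crossings are at y ∈ {-1, 1}; no z-intercept at any integer in the box.
Finally, the integer polynomial consistent with all of this is the stated p.

2*x^2 + 3*y^2 - 3*z^2 - 3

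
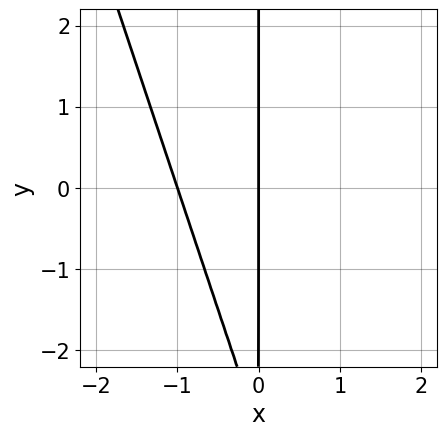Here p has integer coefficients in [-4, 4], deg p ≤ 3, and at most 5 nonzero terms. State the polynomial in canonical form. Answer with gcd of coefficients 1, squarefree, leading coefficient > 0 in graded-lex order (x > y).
First, degree: a generic line meets the curve in up to 2 points, so deg p = 2.
Then, reading off the gridlines: the visible y-axis segment lies entirely on the curve; the x-axis gridline crossings are at x ∈ {-1, 0}.
Finally, the integer polynomial consistent with all of this is the stated p.

3*x^2 + x*y + 3*x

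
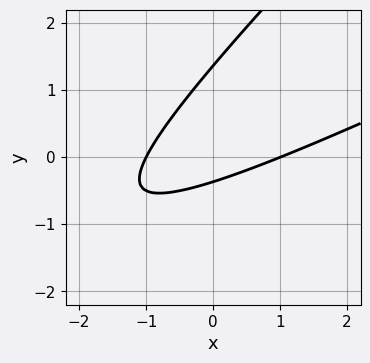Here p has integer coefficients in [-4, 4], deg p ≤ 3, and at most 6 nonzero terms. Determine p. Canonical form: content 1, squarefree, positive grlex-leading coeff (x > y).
(a) deg p = 2.
(b) From the visible intercepts: among the integer gridlines, it crosses the x-axis at x ∈ {-1, 1}.
(c) These observations pin down the coefficients.

x^2 - 3*x*y + 2*y^2 - 2*y - 1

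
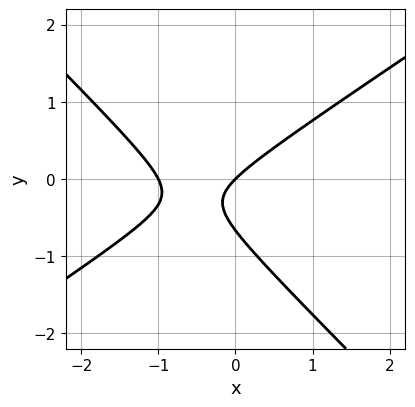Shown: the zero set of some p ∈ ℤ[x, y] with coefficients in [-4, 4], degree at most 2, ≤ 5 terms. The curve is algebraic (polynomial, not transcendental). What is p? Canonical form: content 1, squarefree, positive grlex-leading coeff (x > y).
First, deg p = 2.
Next, reading off the gridlines: it meets the y-axis at y = 0 (among the integer gridlines); the x-axis gridline crossings are at x ∈ {-1, 0}.
Finally, the integer polynomial consistent with all of this is the stated p.

2*x^2 - x*y - 3*y^2 + 2*x - 2*y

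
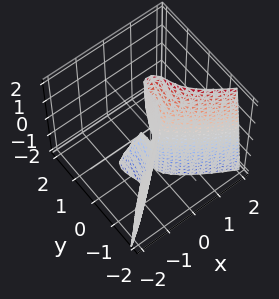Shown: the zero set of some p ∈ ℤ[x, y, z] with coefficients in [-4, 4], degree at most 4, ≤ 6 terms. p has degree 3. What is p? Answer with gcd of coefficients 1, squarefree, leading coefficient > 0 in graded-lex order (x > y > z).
2*y^3 + 3*x^2 + x*y - x*z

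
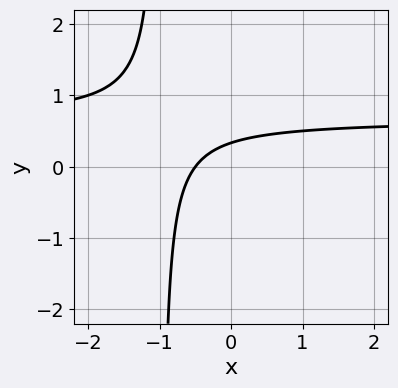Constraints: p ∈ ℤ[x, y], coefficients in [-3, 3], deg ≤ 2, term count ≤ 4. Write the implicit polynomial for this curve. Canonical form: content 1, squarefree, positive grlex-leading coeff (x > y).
3*x*y - 2*x + 3*y - 1

(a) deg p = 2.
(b) Putting this together gives p.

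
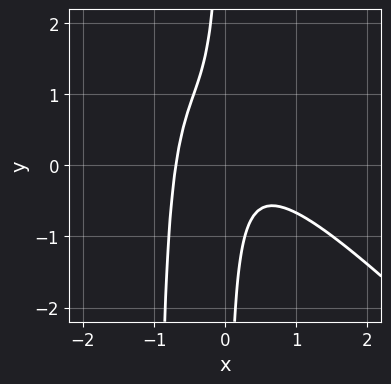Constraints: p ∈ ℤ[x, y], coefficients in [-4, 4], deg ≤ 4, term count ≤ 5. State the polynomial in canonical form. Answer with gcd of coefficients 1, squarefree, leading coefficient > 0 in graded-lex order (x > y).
3*x^3 + 3*x^2*y + 3*x*y + 1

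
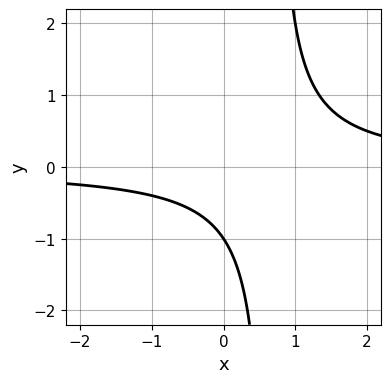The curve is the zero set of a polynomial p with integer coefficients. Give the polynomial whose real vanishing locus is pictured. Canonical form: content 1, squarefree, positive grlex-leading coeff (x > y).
1. The degree is 2 — a generic line meets the curve in up to 2 points.
2. Observable constraints: one y-axis crossing is at y = -1; it misses every integer gridline on the x-axis.
3. Assembling these constraints gives the stated polynomial.

3*x*y - 2*y - 2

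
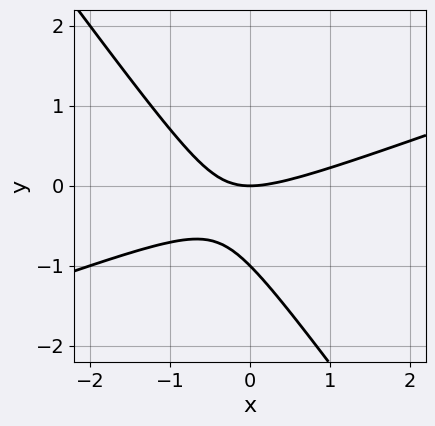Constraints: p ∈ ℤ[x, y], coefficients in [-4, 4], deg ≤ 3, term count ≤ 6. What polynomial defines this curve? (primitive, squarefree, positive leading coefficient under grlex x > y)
(a) The degree is 2 — a generic line meets the curve in up to 2 points.
(b) Checking where it meets the axes: the y-axis gridline crossings are at y ∈ {-1, 0}; it meets the x-axis at x = 0 (among the integer gridlines).
(c) Together with the visible shape, these determine p as stated.

x^2 - 2*x*y - 2*y^2 - 2*y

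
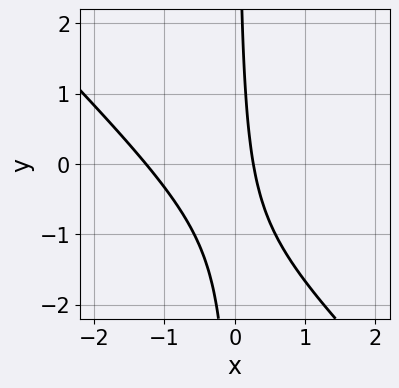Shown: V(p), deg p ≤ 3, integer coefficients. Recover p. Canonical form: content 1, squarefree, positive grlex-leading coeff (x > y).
3*x^2 + 3*x*y + 3*x - 1

First, degree: no degree-1 curve has this shape, so deg p = 2.
Next, observable constraints: no y-intercept at any integer in the box.
Finally, together with the visible shape, these determine p as stated.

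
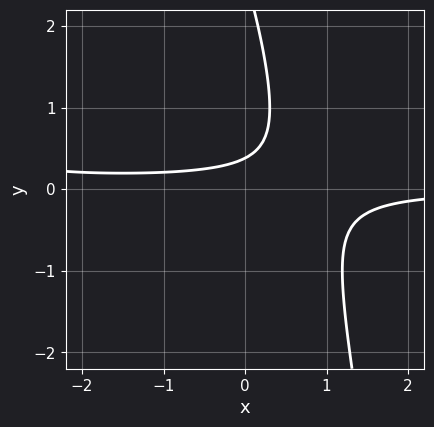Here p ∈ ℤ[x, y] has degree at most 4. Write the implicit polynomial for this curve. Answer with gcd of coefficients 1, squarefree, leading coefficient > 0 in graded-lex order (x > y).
x^2*y + 3*x*y + y^2 - 3*y + 1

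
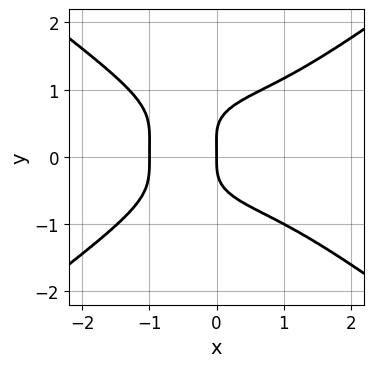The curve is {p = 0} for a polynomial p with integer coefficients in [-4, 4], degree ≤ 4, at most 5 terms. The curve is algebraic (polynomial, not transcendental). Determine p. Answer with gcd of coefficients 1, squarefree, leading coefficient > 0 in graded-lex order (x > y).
x^4 - 3*y^4 + y^3 + x^2 + 2*x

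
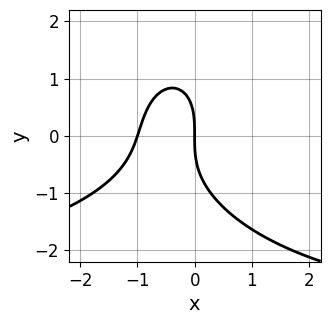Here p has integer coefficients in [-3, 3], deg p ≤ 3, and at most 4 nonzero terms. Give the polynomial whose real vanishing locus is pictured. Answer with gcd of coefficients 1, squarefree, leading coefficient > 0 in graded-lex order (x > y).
x^2*y + y^3 + 3*x^2 + 3*x

First, deg p = 3. The shape is more complex than any degree-2 curve.
Next, observable constraints: the x-axis gridline crossings are at x ∈ {-1, 0}; it crosses the y-axis at the gridline y = 0.
Finally, putting this together gives p.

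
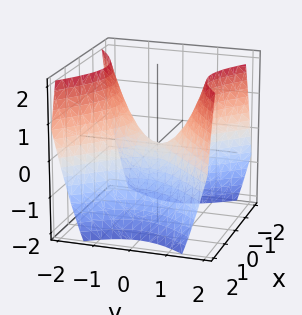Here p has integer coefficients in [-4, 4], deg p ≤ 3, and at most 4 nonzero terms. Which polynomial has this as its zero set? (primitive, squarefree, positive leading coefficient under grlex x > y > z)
First, degree: a saddle surface; a quadric, so deg p = 2.
Next, symmetries: mirror symmetry y ↦ −y ⇒ only even powers of y; mirror symmetry x ↦ −x ⇒ only even powers of x.
Then, from the axis intercepts and sections: one x-axis crossing is at x = 0; it crosses the y-axis at the gridline y = 0; one z-axis crossing is at z = 0.
Finally, matching integer coefficients to the picture gives p.

x^2 - y^2 + z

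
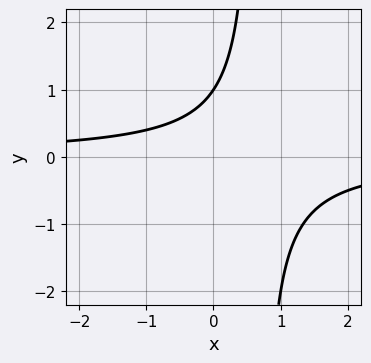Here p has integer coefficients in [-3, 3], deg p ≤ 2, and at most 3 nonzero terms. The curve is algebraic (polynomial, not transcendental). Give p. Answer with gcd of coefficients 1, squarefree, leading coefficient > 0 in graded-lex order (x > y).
First, the degree is 2 — a generic line meets the curve in up to 2 points.
Then, reading off the gridlines: it crosses the y-axis at the gridline y = 1; it misses every integer gridline on the x-axis.
Finally, putting this together gives p.

3*x*y - 2*y + 2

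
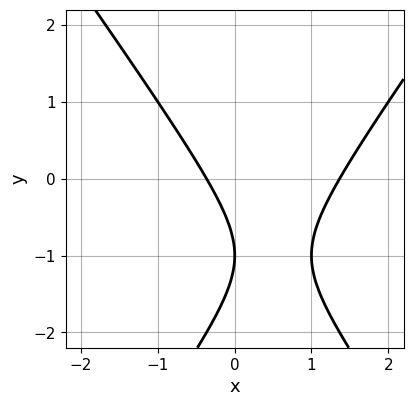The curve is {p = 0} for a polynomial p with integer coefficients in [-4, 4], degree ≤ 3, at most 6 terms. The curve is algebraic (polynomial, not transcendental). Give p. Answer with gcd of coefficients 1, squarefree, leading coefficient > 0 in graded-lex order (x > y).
(a) Degree: no degree-1 curve has this shape, so deg p = 2.
(b) Reading off the gridlines: it meets the y-axis at y = -1 (among the integer gridlines).
(c) Matching integer coefficients to the picture gives p.

2*x^2 - y^2 - 2*x - 2*y - 1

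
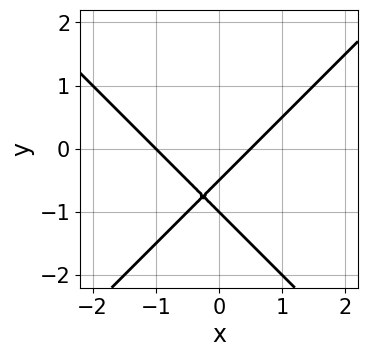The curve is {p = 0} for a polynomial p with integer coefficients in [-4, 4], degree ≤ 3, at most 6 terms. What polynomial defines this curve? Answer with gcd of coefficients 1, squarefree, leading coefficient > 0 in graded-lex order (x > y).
First, the degree is 2 — a generic line meets the curve in up to 2 points.
Then, checking where it meets the axes: it crosses the x-axis at the gridline x = -1; it meets the y-axis at y = -1 (among the integer gridlines).
Finally, fitting integer coefficients to these (and the overall shape) gives p.

2*x^2 - 2*y^2 + x - 3*y - 1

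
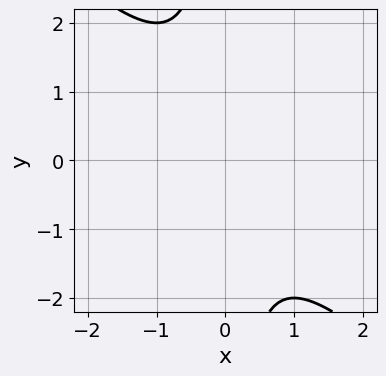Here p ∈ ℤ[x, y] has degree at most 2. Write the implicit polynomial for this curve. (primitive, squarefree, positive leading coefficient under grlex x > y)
First, degree: the shape is more complex than any degree-1 curve, so deg p = 2.
Then, observable constraints: the curve avoids every integer x-axis point in the box; no y-intercept at any integer in the box.
Finally, fitting integer coefficients to these (and the overall shape) gives p.

x^2 + x*y + 1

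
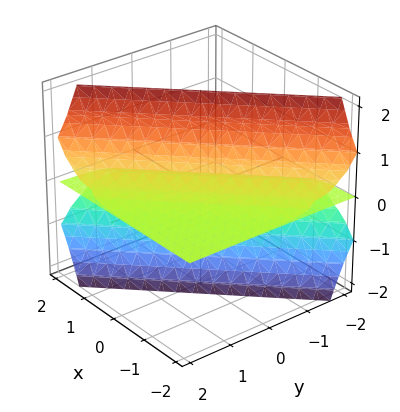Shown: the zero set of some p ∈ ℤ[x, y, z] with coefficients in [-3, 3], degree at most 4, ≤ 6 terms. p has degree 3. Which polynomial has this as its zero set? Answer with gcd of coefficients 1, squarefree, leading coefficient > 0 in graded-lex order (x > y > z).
There are 2 components. They look like related sheets of one shape, so recover p as a whole.
deg p = 3. The shape is more complex than any degree-2 surface.
From the axis intercepts and sections: the z-axis gridline crossings are at z ∈ {-1, 0, 1}; the visible x-axis segment lies entirely on the surface; the visible y-axis segment lies entirely on the surface.
Putting this together gives p.

3*x*z^2 - 3*y*z^2 - z^3 + z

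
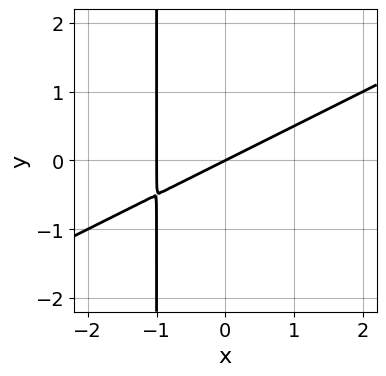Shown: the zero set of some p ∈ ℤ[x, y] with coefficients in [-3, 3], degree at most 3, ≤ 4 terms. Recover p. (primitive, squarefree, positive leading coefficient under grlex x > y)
x^2 - 2*x*y + x - 2*y

First, deg p = 2.
Next, from the visible intercepts: one y-axis crossing is at y = 0; among the integer gridlines, it crosses the x-axis at x ∈ {-1, 0}.
Finally, together with the visible shape, these determine p as stated.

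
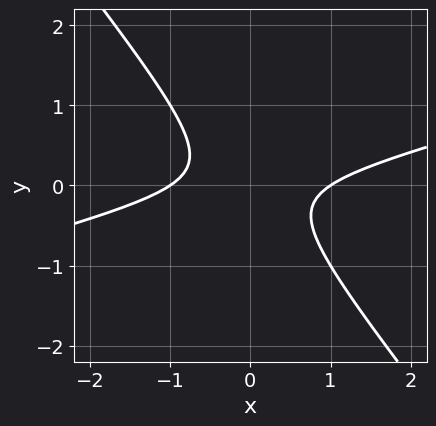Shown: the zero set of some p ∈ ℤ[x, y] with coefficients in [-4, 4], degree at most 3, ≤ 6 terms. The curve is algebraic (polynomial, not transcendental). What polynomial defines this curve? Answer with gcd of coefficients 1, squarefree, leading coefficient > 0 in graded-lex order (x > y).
The degree is 2 — a generic line meets the curve in up to 2 points.
From the visible intercepts: it misses every integer gridline on the y-axis; the x-axis gridline crossings are at x ∈ {-1, 1}.
These observations pin down the coefficients.

x^2 - 3*x*y - 3*y^2 - 1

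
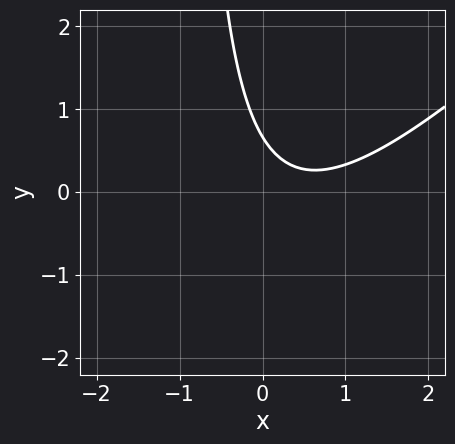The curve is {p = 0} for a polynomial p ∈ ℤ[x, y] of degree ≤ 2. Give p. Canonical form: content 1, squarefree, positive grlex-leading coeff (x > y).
First, degree: a generic line meets the curve in up to 2 points, so deg p = 2.
Next, checking where it meets the axes: it misses every integer gridline on the x-axis.
Finally, matching integer coefficients to the picture gives p.

3*x^2 - 3*x*y - 3*x - 3*y + 2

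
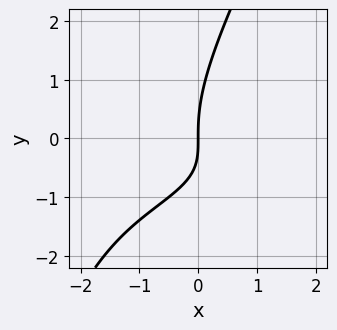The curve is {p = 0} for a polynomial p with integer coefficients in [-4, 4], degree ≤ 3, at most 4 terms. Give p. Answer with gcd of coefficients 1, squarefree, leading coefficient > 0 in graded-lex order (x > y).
(a) Degree: no degree-2 curve has this shape, so deg p = 3.
(b) Reading off the gridlines: it crosses the x-axis at the gridline x = 0; it crosses the y-axis at the gridline y = 0.
(c) The integer polynomial consistent with all of this is the stated p.

2*x*y^2 - y^3 + 3*x*y + 3*x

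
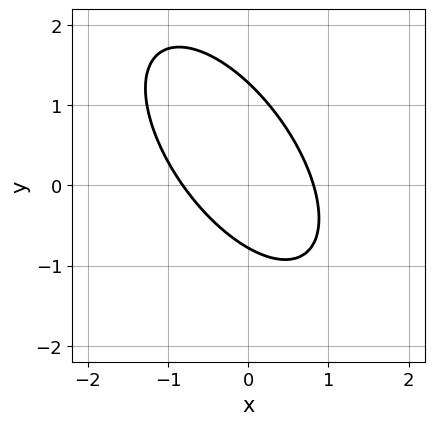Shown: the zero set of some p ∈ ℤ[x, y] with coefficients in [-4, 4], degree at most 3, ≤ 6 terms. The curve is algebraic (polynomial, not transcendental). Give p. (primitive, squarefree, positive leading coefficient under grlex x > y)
3*x^2 + 3*x*y + 2*y^2 - y - 2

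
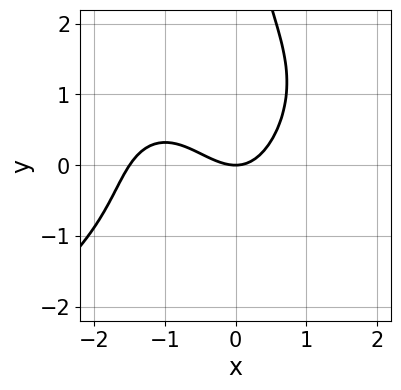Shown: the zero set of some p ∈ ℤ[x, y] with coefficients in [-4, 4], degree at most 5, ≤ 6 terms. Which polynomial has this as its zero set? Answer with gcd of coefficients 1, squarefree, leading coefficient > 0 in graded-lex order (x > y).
x*y^3 + 2*x^3 + 3*x^2 - 3*y

(a) deg p = 4. No degree-3 curve has this shape.
(b) From the axis intercepts and sections: it meets the x-axis at x = 0 (among the integer gridlines); it crosses the y-axis at the gridline y = 0.
(c) Putting this together gives p.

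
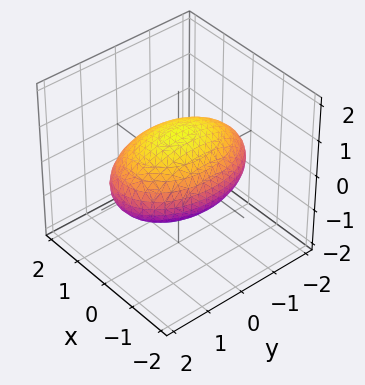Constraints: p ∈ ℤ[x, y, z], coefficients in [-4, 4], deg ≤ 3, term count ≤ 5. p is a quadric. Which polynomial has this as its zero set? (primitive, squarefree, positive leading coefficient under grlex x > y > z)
2*x^2 + y^2 + 3*z^2 - 3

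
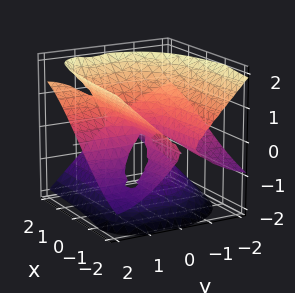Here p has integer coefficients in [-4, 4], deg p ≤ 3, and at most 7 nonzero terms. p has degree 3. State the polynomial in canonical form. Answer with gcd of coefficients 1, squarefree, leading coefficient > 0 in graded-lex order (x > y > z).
2*x*y^2 - 3*x*z^2 - 3*y^2*z + 3*z^3 + x*y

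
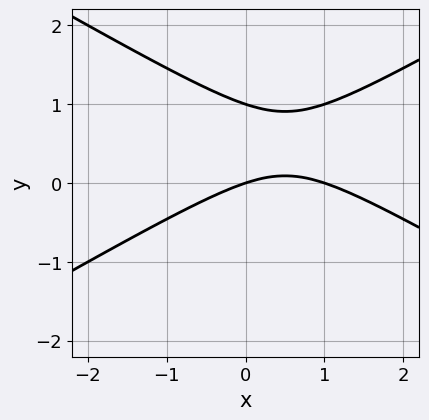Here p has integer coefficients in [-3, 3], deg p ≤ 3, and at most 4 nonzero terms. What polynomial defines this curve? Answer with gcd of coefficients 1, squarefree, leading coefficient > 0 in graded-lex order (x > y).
(a) The degree is 2 — no degree-1 curve has this shape.
(b) Checking where it meets the axes: among the integer gridlines, it crosses the x-axis at x ∈ {0, 1}; among the integer gridlines, it crosses the y-axis at y ∈ {0, 1}.
(c) Together with the visible shape, these determine p as stated.

x^2 - 3*y^2 - x + 3*y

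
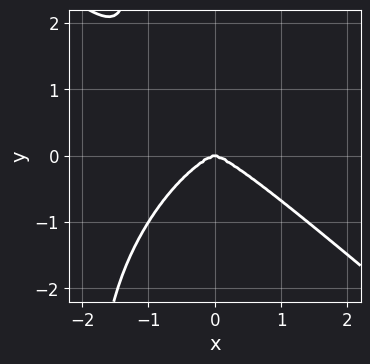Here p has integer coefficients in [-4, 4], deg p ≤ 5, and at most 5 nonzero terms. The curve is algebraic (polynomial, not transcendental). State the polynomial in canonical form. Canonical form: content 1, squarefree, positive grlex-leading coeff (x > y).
First, the degree is 4 — no degree-3 curve has this shape.
Next, against the integer gridlines: it crosses the y-axis at the gridline y = 0; it meets the x-axis at x = 0 (among the integer gridlines).
Finally, assembling these constraints gives the stated polynomial.

2*x^4 - x^2*y^2 + 2*x*y^3 + 3*y^3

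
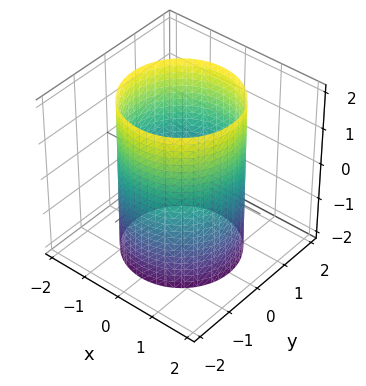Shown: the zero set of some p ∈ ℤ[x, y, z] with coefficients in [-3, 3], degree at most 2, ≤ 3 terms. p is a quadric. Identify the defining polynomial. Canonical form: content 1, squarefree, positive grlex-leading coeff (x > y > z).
x^2 + y^2 - 2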